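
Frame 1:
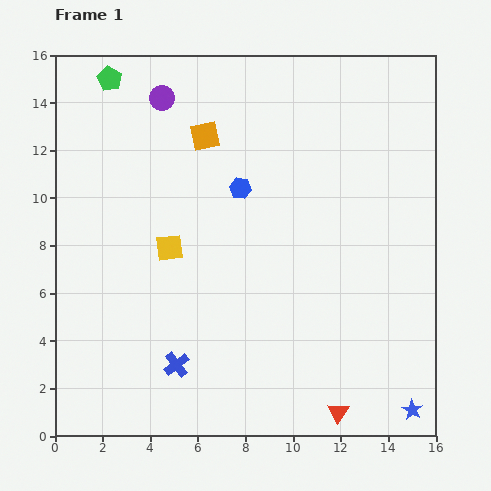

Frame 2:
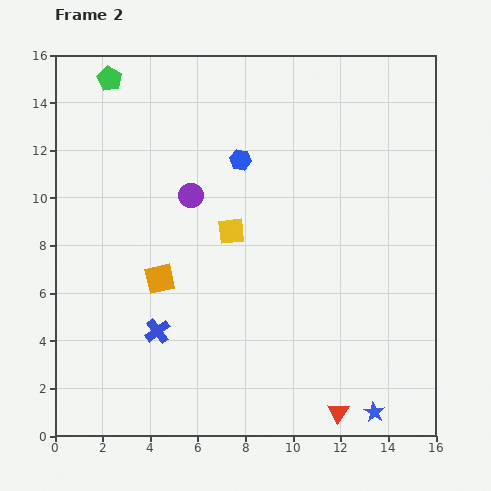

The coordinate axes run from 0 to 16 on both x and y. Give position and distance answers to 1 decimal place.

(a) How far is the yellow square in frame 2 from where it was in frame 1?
2.7

The yellow square moved from (4.8, 7.9) to (7.4, 8.6), a distance of √(2.6² + 0.7²) ≈ 2.7.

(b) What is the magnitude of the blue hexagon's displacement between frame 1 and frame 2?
1.2

The blue hexagon moved from (7.8, 10.4) to (7.8, 11.6), a distance of √(0.0² + 1.2²) ≈ 1.2.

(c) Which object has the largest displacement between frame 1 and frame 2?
the orange square

(moved 6.3; next 4.3)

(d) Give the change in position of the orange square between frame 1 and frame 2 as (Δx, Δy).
(-1.9, -6.0)

The orange square was at (6.3, 12.6) in frame 1 and (4.4, 6.6) in frame 2.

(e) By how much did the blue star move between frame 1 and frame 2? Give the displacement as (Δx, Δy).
(-1.6, -0.1)

The blue star was at (15.0, 1.1) in frame 1 and (13.4, 1.0) in frame 2.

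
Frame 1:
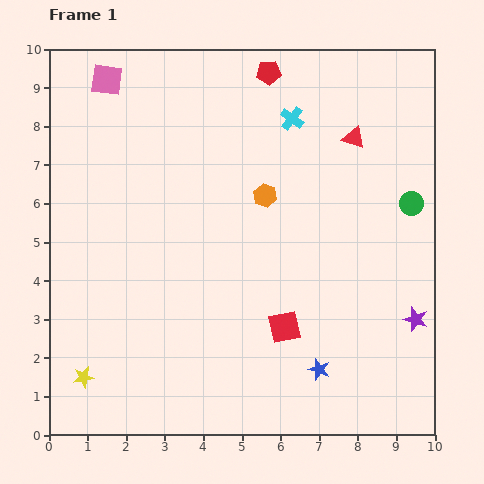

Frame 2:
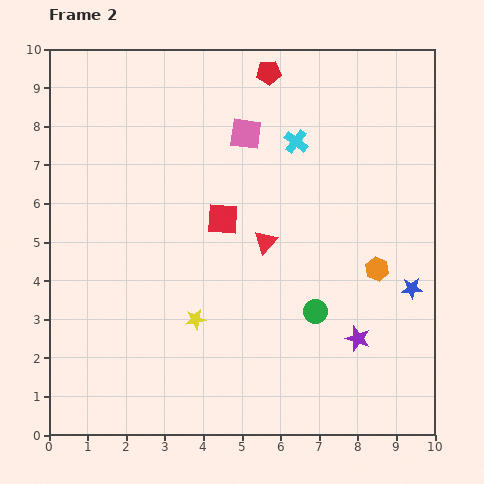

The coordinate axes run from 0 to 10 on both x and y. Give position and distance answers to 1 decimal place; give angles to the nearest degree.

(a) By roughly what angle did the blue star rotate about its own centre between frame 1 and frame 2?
21° counter-clockwise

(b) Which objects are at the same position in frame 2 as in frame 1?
the red pentagon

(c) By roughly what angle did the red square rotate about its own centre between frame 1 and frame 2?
16° clockwise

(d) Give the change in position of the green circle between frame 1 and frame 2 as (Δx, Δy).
(-2.5, -2.8)

The green circle was at (9.4, 6.0) in frame 1 and (6.9, 3.2) in frame 2.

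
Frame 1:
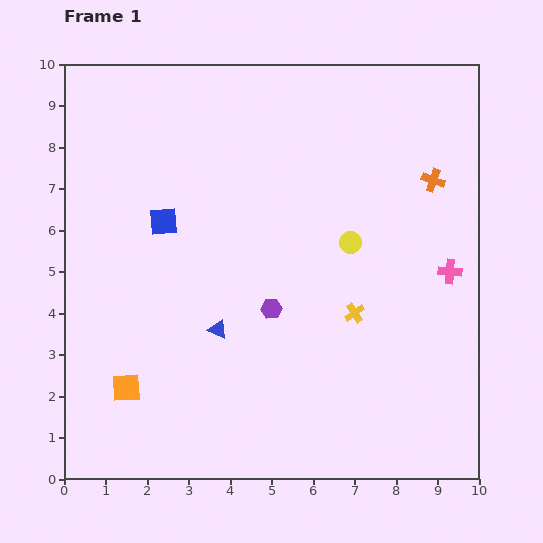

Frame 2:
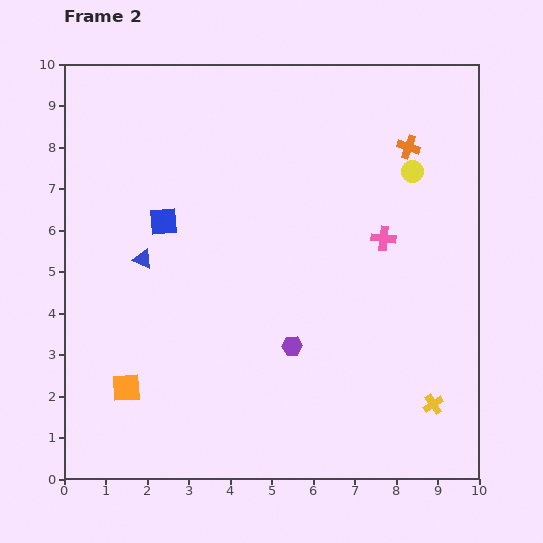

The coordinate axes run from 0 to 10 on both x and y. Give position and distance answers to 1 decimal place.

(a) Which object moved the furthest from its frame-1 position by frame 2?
the yellow cross

(moved 2.9; next 2.5)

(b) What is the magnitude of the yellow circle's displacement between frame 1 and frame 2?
2.3

The yellow circle moved from (6.9, 5.7) to (8.4, 7.4), a distance of √(1.5² + 1.7²) ≈ 2.3.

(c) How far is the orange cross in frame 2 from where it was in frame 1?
1.0

The orange cross moved from (8.9, 7.2) to (8.3, 8.0), a distance of √(0.6² + 0.8²) ≈ 1.0.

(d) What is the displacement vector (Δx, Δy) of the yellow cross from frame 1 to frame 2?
(1.9, -2.2)

The yellow cross was at (7.0, 4.0) in frame 1 and (8.9, 1.8) in frame 2.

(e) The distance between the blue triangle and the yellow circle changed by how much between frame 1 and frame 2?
+3.0

Distance in frame 1: 3.8. Distance in frame 2: 6.8.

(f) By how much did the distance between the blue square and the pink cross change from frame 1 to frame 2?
-1.7

Distance in frame 1: 7.0. Distance in frame 2: 5.3.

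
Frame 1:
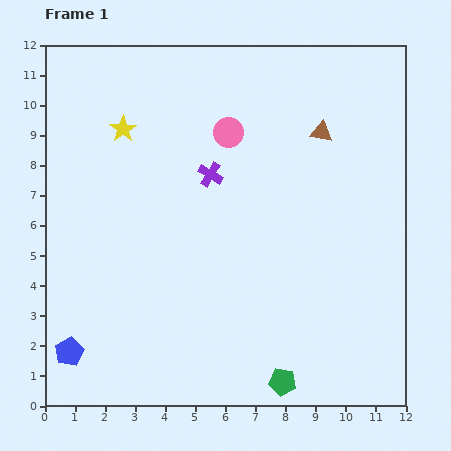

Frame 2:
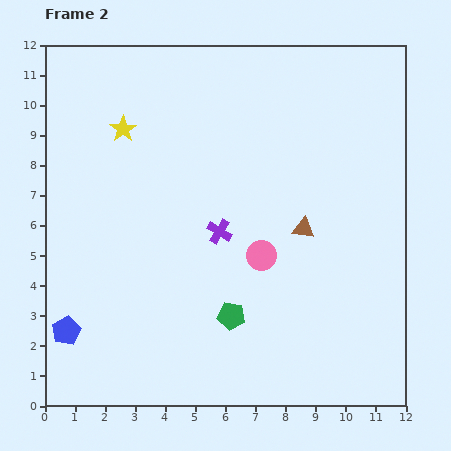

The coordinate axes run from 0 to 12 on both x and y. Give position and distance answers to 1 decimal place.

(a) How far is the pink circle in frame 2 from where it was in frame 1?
4.2

The pink circle moved from (6.1, 9.1) to (7.2, 5.0), a distance of √(1.1² + 4.1²) ≈ 4.2.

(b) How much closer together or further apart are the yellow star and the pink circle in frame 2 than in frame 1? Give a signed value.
+2.7

Distance in frame 1: 3.5. Distance in frame 2: 6.2.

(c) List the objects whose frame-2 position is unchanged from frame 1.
the yellow star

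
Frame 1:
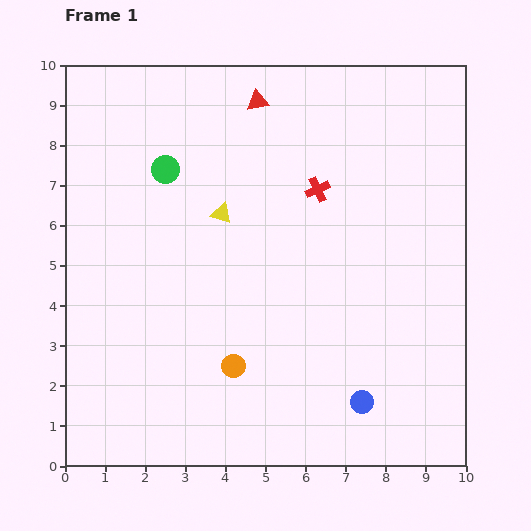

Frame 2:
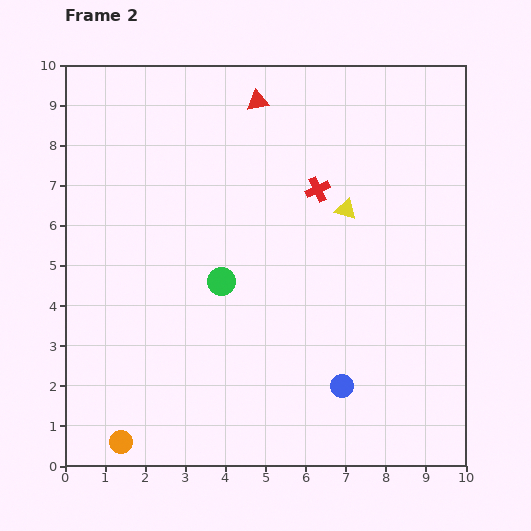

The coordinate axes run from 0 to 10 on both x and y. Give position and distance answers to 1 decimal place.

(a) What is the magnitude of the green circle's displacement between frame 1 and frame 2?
3.1

The green circle moved from (2.5, 7.4) to (3.9, 4.6), a distance of √(1.4² + 2.8²) ≈ 3.1.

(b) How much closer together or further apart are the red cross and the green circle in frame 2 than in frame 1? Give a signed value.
-0.5

Distance in frame 1: 3.8. Distance in frame 2: 3.3.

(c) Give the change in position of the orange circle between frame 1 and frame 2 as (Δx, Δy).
(-2.8, -1.9)

The orange circle was at (4.2, 2.5) in frame 1 and (1.4, 0.6) in frame 2.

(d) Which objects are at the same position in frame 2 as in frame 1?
the red cross, the red triangle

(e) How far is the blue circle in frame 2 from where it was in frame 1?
0.6

The blue circle moved from (7.4, 1.6) to (6.9, 2.0), a distance of √(0.5² + 0.4²) ≈ 0.6.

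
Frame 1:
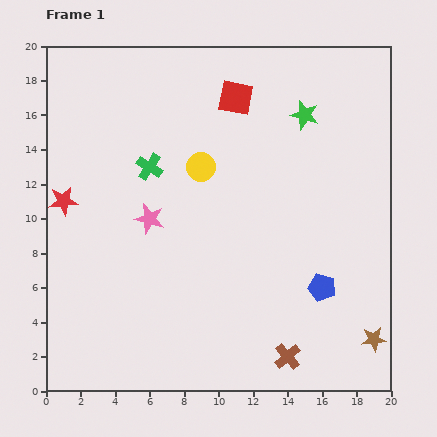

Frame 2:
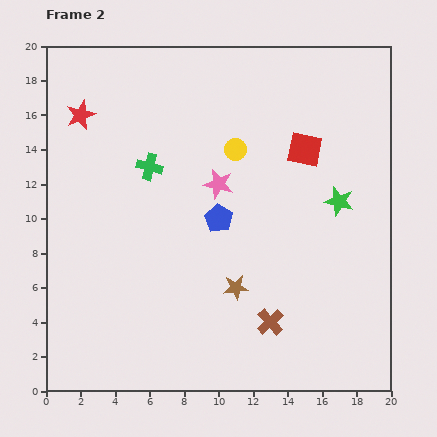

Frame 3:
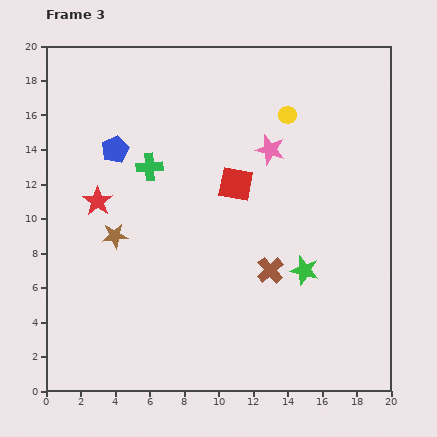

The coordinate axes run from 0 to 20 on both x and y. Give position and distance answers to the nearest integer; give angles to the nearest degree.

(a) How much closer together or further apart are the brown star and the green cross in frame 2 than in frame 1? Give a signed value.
-7

Distance in frame 1: 16. Distance in frame 2: 9.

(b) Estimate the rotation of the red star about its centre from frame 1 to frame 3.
30° counter-clockwise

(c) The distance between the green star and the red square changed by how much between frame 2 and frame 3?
+2

Distance in frame 2: 4. Distance in frame 3: 6.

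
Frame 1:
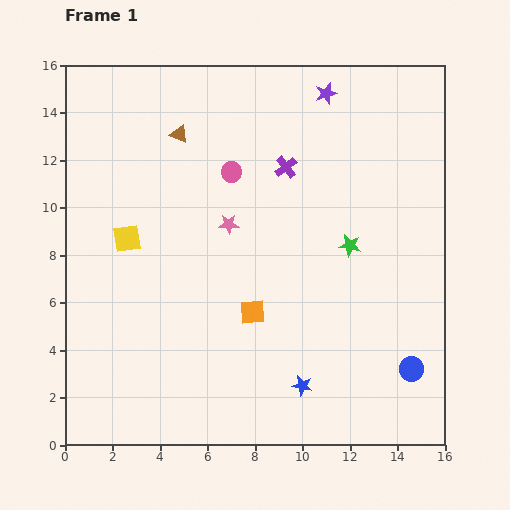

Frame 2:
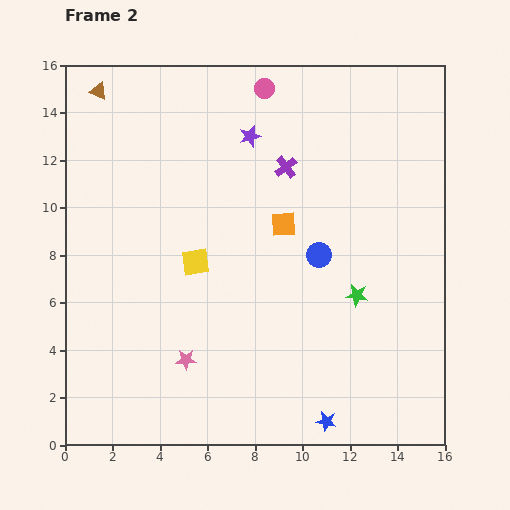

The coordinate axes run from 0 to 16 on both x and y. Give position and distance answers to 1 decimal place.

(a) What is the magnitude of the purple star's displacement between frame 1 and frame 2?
3.7

The purple star moved from (11.0, 14.8) to (7.8, 13.0), a distance of √(3.2² + 1.8²) ≈ 3.7.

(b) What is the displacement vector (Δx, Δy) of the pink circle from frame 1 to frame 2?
(1.4, 3.5)

The pink circle was at (7.0, 11.5) in frame 1 and (8.4, 15.0) in frame 2.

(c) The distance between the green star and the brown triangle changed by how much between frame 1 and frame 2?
+5.3

Distance in frame 1: 8.6. Distance in frame 2: 13.9.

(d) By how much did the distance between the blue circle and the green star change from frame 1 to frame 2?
-3.5

Distance in frame 1: 5.8. Distance in frame 2: 2.3.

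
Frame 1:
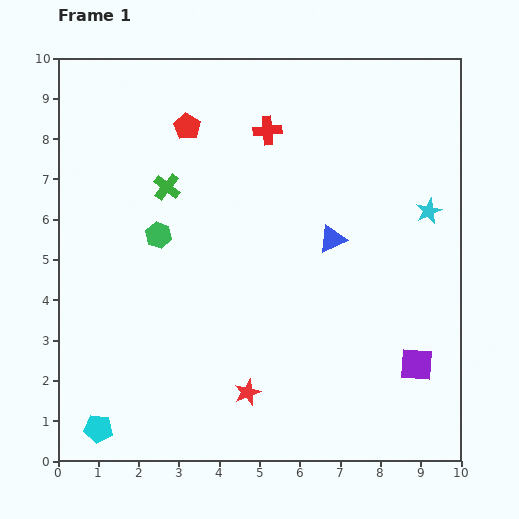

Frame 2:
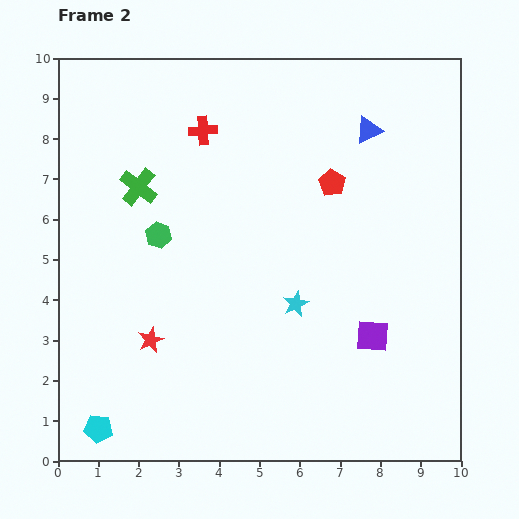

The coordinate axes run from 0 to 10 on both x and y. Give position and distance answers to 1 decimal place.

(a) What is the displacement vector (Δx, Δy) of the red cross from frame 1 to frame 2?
(-1.6, 0.0)

The red cross was at (5.2, 8.2) in frame 1 and (3.6, 8.2) in frame 2.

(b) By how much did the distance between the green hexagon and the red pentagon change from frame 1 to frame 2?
+1.7

Distance in frame 1: 2.8. Distance in frame 2: 4.5.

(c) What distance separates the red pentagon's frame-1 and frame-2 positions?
3.9

The red pentagon moved from (3.2, 8.3) to (6.8, 6.9), a distance of √(3.6² + 1.4²) ≈ 3.9.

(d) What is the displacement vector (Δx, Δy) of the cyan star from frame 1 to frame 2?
(-3.3, -2.3)

The cyan star was at (9.2, 6.2) in frame 1 and (5.9, 3.9) in frame 2.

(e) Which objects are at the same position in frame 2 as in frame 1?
the green hexagon, the cyan pentagon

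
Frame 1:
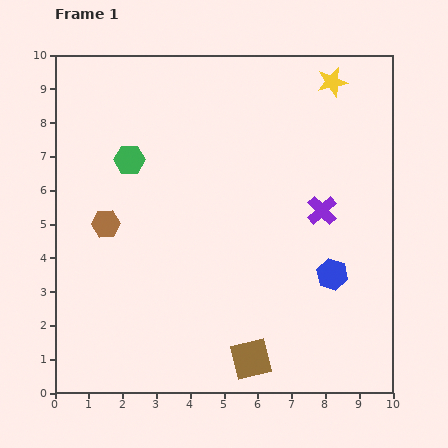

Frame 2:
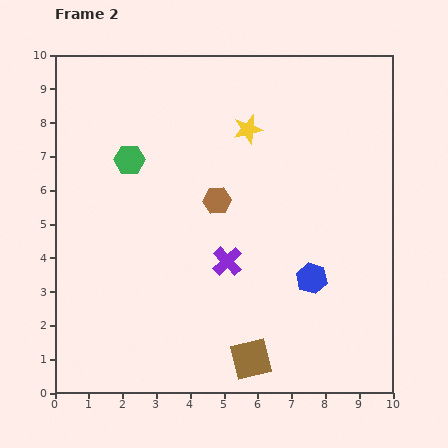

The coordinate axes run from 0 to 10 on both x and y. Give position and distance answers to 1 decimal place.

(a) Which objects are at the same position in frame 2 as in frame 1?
the green hexagon, the brown square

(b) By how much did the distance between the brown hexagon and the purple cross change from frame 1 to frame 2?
-4.6

Distance in frame 1: 6.4. Distance in frame 2: 1.8.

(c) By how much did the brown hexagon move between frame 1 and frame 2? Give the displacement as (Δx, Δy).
(3.3, 0.7)

The brown hexagon was at (1.5, 5.0) in frame 1 and (4.8, 5.7) in frame 2.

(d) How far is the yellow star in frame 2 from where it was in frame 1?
2.9

The yellow star moved from (8.2, 9.2) to (5.7, 7.8), a distance of √(2.5² + 1.4²) ≈ 2.9.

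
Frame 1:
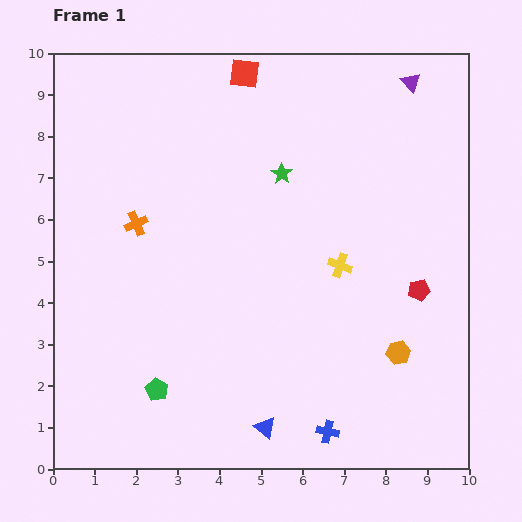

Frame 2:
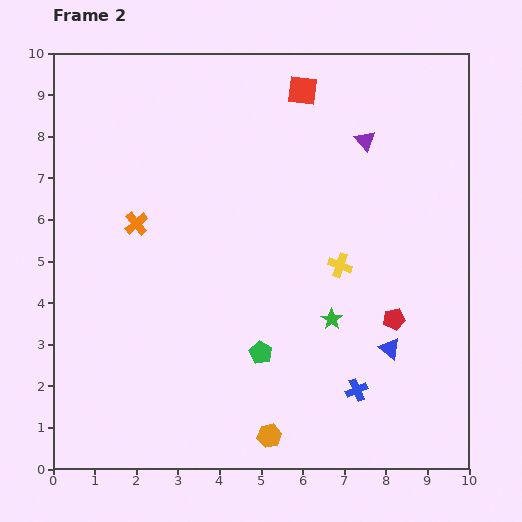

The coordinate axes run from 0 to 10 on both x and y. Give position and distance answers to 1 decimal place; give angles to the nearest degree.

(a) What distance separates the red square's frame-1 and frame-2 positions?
1.5

The red square moved from (4.6, 9.5) to (6.0, 9.1), a distance of √(1.4² + 0.4²) ≈ 1.5.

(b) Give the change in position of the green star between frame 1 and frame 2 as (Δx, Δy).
(1.2, -3.5)

The green star was at (5.5, 7.1) in frame 1 and (6.7, 3.6) in frame 2.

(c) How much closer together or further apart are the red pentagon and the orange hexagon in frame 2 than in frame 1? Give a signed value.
+2.5

Distance in frame 1: 1.6. Distance in frame 2: 4.1.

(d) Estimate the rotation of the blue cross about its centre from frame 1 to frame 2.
35° counter-clockwise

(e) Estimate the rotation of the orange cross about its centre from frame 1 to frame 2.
15° counter-clockwise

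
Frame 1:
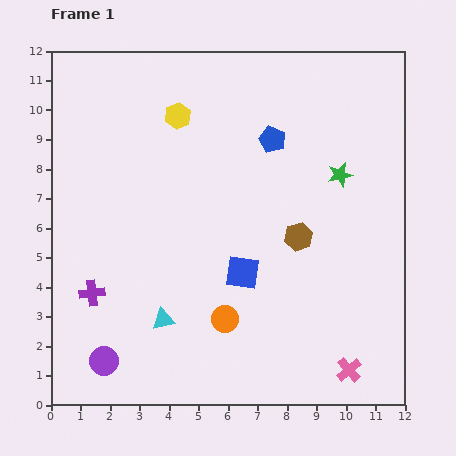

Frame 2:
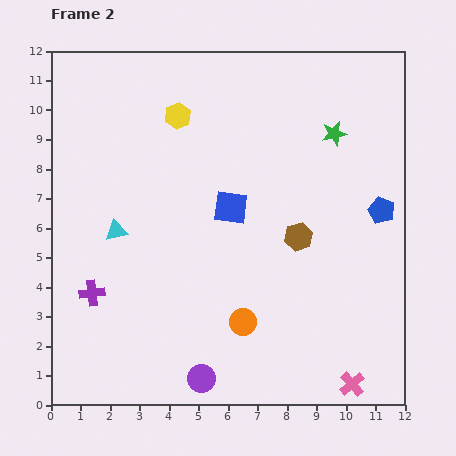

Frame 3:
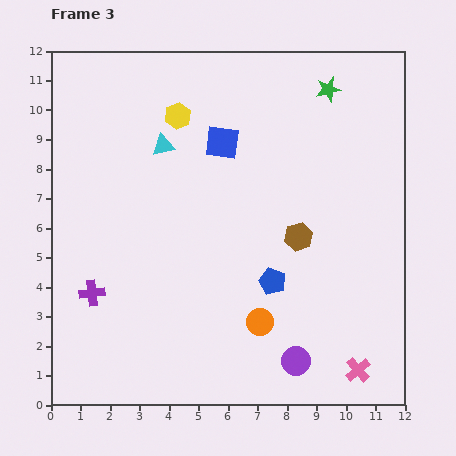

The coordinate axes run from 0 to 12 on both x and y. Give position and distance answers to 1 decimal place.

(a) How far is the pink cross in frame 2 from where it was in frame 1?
0.5

The pink cross moved from (10.1, 1.2) to (10.2, 0.7), a distance of √(0.1² + 0.5²) ≈ 0.5.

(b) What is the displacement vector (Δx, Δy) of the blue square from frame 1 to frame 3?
(-0.7, 4.4)

The blue square was at (6.5, 4.5) in frame 1 and (5.8, 8.9) in frame 3.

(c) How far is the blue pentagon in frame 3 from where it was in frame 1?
4.8

The blue pentagon moved from (7.5, 9.0) to (7.5, 4.2), a distance of √(0.0² + 4.8²) ≈ 4.8.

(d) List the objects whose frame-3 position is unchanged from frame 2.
the purple cross, the yellow hexagon, the brown hexagon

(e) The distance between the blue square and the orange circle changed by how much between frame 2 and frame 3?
+2.3

Distance in frame 2: 3.9. Distance in frame 3: 6.2.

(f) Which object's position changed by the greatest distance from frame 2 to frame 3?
the blue pentagon

(moved 4.4; next 3.3)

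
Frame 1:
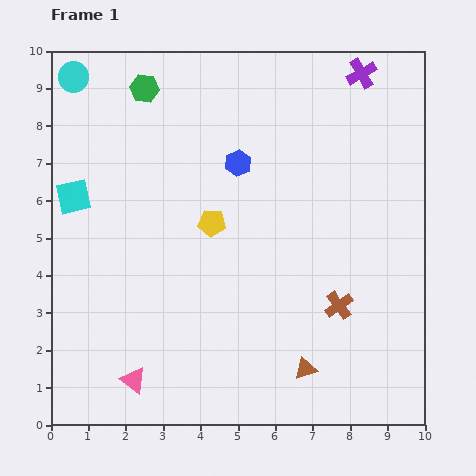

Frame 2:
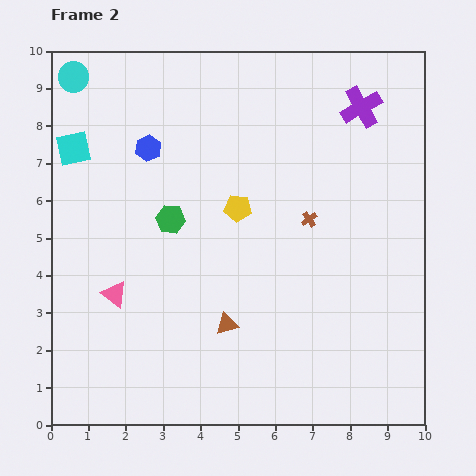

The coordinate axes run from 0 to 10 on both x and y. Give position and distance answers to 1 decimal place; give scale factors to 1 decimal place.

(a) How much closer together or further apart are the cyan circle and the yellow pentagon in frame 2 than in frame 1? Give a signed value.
+0.2

Distance in frame 1: 5.4. Distance in frame 2: 5.6.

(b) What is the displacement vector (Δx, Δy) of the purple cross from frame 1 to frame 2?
(0.0, -0.9)

The purple cross was at (8.3, 9.4) in frame 1 and (8.3, 8.5) in frame 2.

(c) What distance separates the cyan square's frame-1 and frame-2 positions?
1.3

The cyan square moved from (0.6, 6.1) to (0.6, 7.4), a distance of √(0.0² + 1.3²) ≈ 1.3.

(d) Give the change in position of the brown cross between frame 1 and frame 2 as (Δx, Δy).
(-0.8, 2.3)

The brown cross was at (7.7, 3.2) in frame 1 and (6.9, 5.5) in frame 2.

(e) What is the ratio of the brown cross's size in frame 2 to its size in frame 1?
0.6×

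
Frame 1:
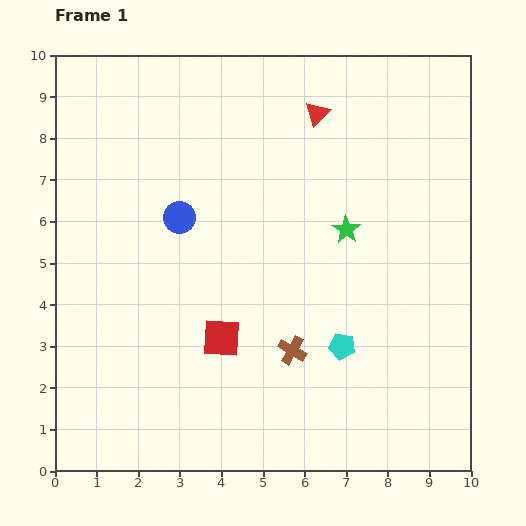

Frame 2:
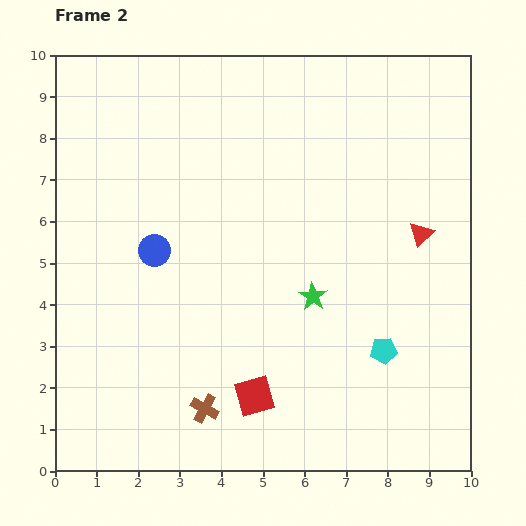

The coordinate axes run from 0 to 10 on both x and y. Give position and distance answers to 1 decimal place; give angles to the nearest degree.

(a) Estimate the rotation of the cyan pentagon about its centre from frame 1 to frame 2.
16° counter-clockwise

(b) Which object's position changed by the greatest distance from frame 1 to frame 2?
the red triangle

(moved 3.8; next 2.5)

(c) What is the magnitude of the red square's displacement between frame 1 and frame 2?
1.6

The red square moved from (4.0, 3.2) to (4.8, 1.8), a distance of √(0.8² + 1.4²) ≈ 1.6.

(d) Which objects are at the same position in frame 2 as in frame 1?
none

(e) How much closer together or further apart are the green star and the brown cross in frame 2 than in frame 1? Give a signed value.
+0.5

Distance in frame 1: 3.2. Distance in frame 2: 3.7.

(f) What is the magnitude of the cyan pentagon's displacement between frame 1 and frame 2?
1.0

The cyan pentagon moved from (6.9, 3.0) to (7.9, 2.9), a distance of √(1.0² + 0.1²) ≈ 1.0.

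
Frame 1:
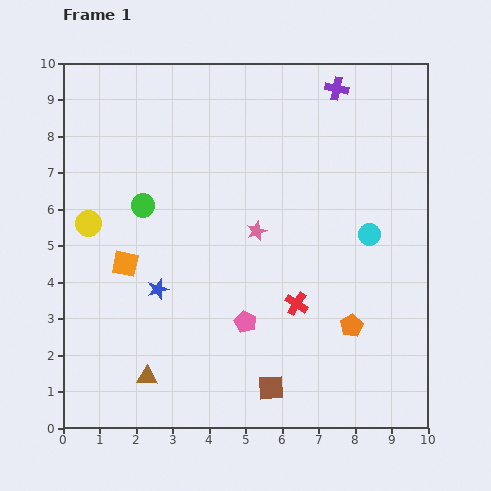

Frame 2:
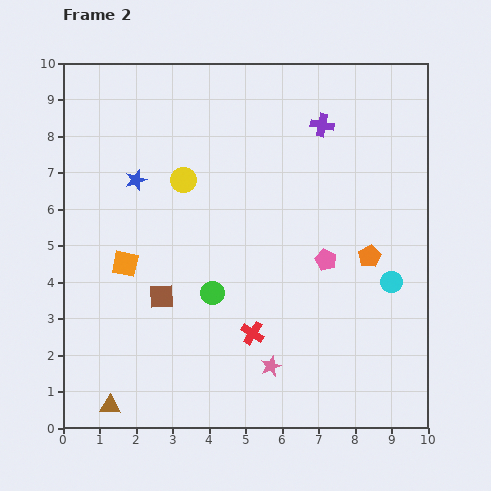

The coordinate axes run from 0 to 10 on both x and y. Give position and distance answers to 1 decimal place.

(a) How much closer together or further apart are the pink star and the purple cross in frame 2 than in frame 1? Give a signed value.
+2.2

Distance in frame 1: 4.5. Distance in frame 2: 6.7.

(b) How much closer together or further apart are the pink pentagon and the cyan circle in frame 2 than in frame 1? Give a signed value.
-2.3

Distance in frame 1: 4.2. Distance in frame 2: 1.9.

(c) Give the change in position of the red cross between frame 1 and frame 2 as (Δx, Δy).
(-1.2, -0.8)

The red cross was at (6.4, 3.4) in frame 1 and (5.2, 2.6) in frame 2.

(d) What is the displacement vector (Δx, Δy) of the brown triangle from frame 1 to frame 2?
(-1.0, -0.8)

The brown triangle was at (2.3, 1.4) in frame 1 and (1.3, 0.6) in frame 2.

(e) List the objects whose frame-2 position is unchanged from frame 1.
the orange square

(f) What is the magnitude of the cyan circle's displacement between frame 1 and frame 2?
1.4

The cyan circle moved from (8.4, 5.3) to (9.0, 4.0), a distance of √(0.6² + 1.3²) ≈ 1.4.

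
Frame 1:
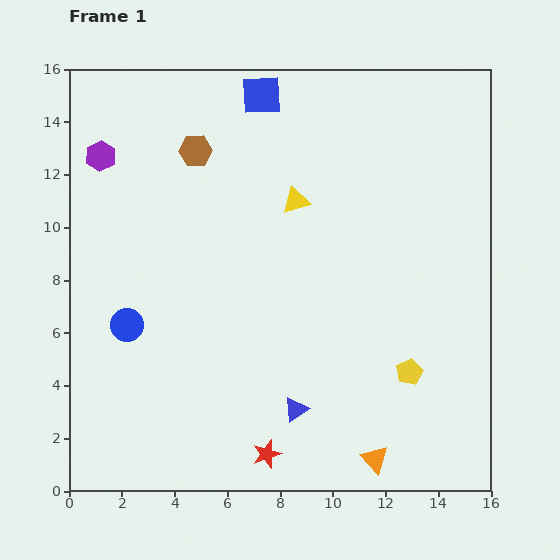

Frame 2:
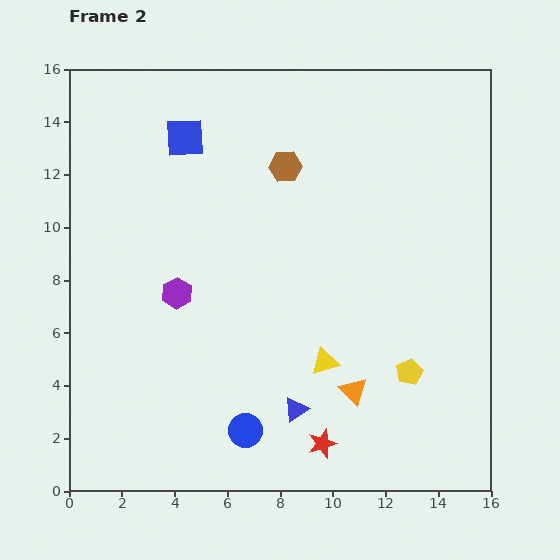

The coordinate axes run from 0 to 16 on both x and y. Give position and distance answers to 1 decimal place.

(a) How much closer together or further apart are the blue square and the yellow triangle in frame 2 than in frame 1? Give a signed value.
+5.8

Distance in frame 1: 4.2. Distance in frame 2: 10.0.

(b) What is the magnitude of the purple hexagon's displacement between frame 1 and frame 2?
6.0

The purple hexagon moved from (1.2, 12.7) to (4.1, 7.5), a distance of √(2.9² + 5.2²) ≈ 6.0.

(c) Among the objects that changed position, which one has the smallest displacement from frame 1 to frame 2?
the red star

(moved 2.1)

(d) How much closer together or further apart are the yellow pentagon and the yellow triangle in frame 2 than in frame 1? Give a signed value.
-4.6

Distance in frame 1: 7.8. Distance in frame 2: 3.2.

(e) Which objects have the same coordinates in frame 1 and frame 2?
the yellow pentagon, the blue triangle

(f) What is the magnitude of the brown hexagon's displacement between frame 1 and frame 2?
3.5

The brown hexagon moved from (4.8, 12.9) to (8.2, 12.3), a distance of √(3.4² + 0.6²) ≈ 3.5.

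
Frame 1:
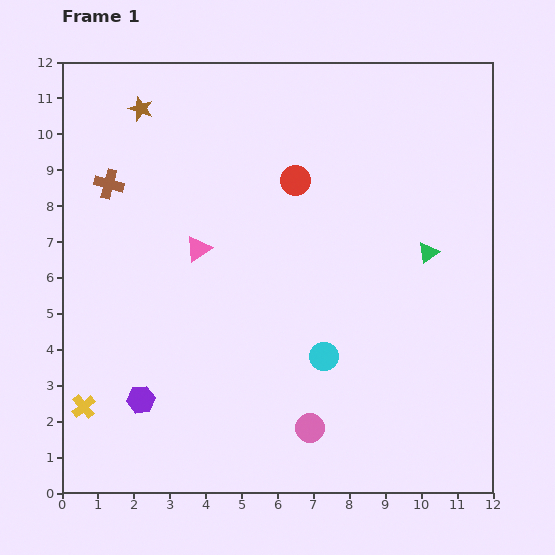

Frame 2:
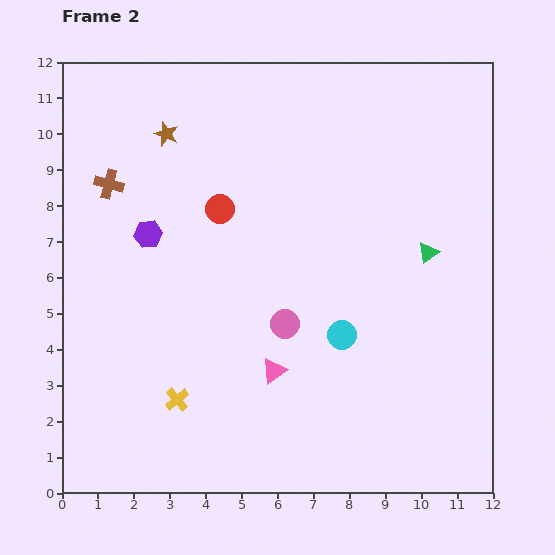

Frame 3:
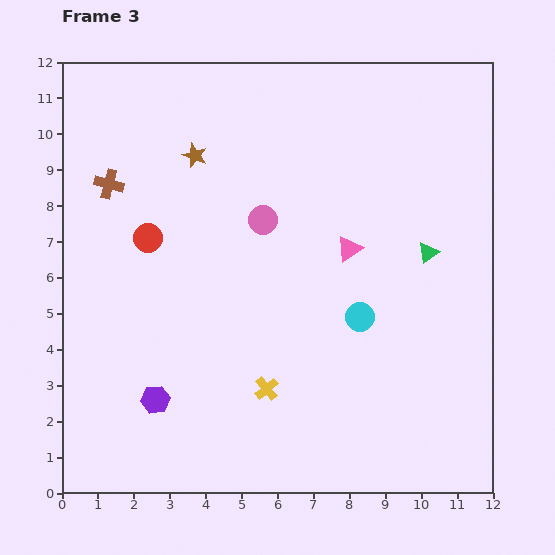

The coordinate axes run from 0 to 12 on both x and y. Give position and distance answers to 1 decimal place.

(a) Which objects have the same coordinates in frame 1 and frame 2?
the green triangle, the brown cross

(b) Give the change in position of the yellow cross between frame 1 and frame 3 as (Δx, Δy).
(5.1, 0.5)

The yellow cross was at (0.6, 2.4) in frame 1 and (5.7, 2.9) in frame 3.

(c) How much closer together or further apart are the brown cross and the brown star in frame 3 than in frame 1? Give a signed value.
+0.2

Distance in frame 1: 2.3. Distance in frame 3: 2.5.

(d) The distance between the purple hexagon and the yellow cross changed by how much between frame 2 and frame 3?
-1.6

Distance in frame 2: 4.7. Distance in frame 3: 3.1.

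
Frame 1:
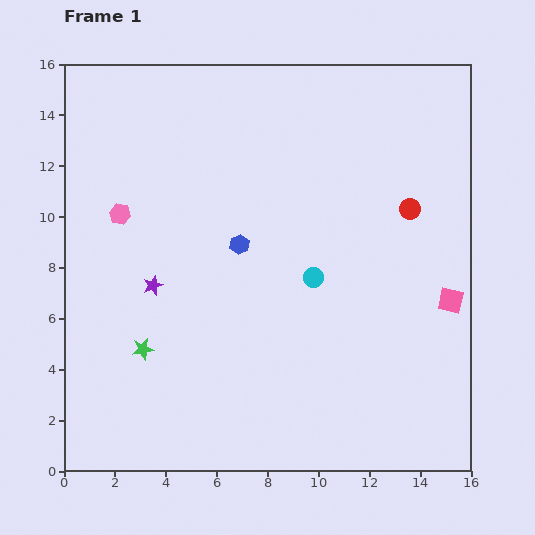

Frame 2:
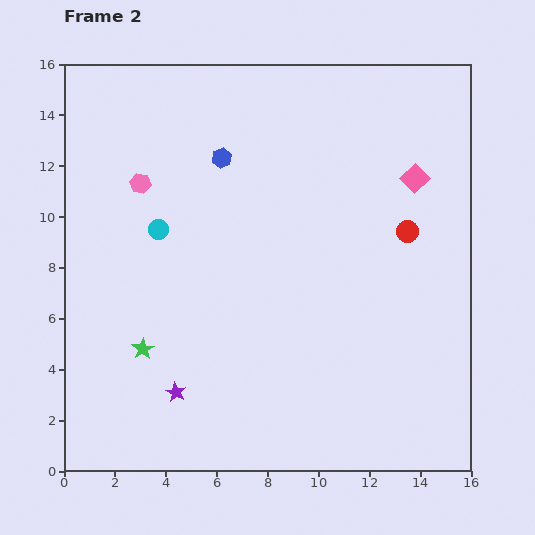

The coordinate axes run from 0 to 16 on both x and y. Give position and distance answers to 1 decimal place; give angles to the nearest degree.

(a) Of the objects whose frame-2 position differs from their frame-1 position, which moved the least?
the red circle

(moved 0.9)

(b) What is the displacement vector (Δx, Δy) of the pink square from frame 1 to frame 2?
(-1.4, 4.8)

The pink square was at (15.2, 6.7) in frame 1 and (13.8, 11.5) in frame 2.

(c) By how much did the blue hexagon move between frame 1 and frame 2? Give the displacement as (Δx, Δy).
(-0.7, 3.4)

The blue hexagon was at (6.9, 8.9) in frame 1 and (6.2, 12.3) in frame 2.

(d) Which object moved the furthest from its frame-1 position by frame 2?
the cyan circle

(moved 6.4; next 5.0)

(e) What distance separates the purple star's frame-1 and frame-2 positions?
4.3

The purple star moved from (3.5, 7.3) to (4.4, 3.1), a distance of √(0.9² + 4.2²) ≈ 4.3.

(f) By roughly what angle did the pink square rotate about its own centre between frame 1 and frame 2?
33° clockwise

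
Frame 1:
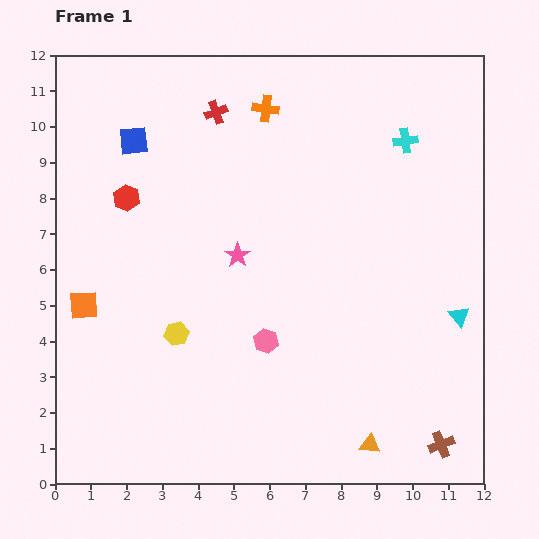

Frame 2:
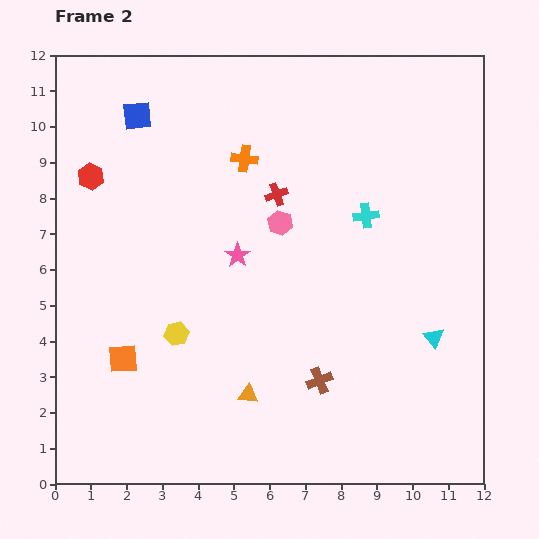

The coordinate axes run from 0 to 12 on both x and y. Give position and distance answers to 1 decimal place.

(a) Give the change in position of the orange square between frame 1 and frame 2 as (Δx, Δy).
(1.1, -1.5)

The orange square was at (0.8, 5.0) in frame 1 and (1.9, 3.5) in frame 2.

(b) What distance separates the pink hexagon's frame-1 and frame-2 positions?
3.3

The pink hexagon moved from (5.9, 4.0) to (6.3, 7.3), a distance of √(0.4² + 3.3²) ≈ 3.3.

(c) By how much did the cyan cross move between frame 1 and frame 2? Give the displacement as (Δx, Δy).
(-1.1, -2.1)

The cyan cross was at (9.8, 9.6) in frame 1 and (8.7, 7.5) in frame 2.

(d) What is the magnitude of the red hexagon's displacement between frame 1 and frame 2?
1.2

The red hexagon moved from (2.0, 8.0) to (1.0, 8.6), a distance of √(1.0² + 0.6²) ≈ 1.2.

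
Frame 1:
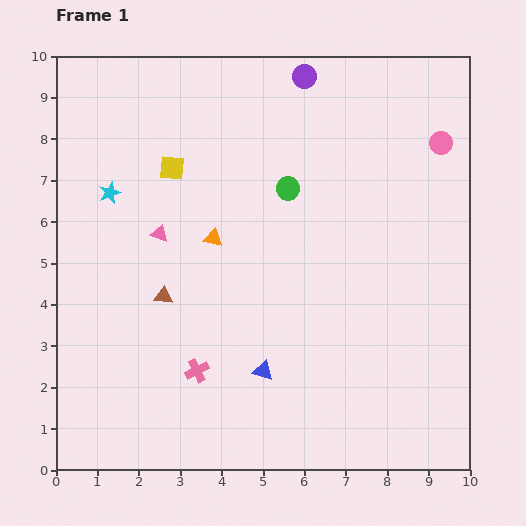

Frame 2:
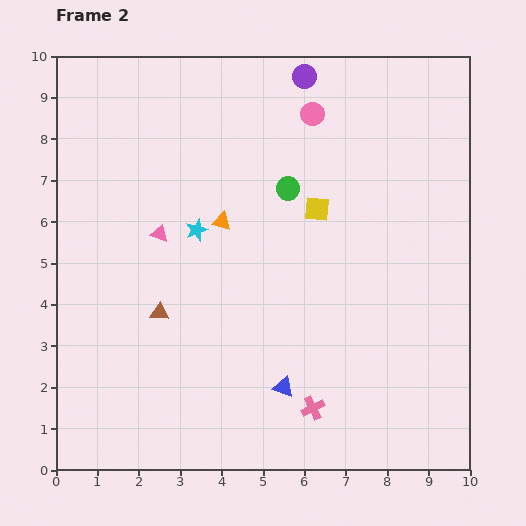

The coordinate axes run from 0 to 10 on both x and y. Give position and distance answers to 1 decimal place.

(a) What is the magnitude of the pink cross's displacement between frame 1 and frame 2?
2.9

The pink cross moved from (3.4, 2.4) to (6.2, 1.5), a distance of √(2.8² + 0.9²) ≈ 2.9.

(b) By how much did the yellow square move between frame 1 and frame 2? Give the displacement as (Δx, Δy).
(3.5, -1.0)

The yellow square was at (2.8, 7.3) in frame 1 and (6.3, 6.3) in frame 2.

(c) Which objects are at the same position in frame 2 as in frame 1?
the green circle, the purple circle, the pink triangle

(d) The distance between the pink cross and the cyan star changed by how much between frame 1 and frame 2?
+0.3

Distance in frame 1: 4.8. Distance in frame 2: 5.1.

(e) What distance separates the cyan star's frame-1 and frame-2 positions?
2.3

The cyan star moved from (1.3, 6.7) to (3.4, 5.8), a distance of √(2.1² + 0.9²) ≈ 2.3.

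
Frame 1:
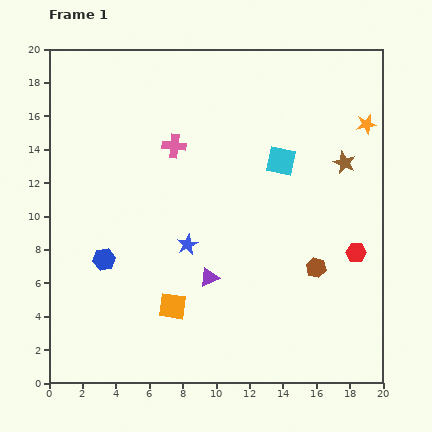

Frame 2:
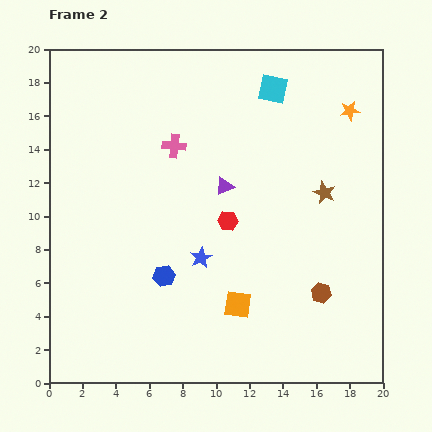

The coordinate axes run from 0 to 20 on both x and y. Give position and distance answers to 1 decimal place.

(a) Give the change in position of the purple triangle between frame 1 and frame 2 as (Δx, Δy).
(0.9, 5.5)

The purple triangle was at (9.6, 6.3) in frame 1 and (10.5, 11.8) in frame 2.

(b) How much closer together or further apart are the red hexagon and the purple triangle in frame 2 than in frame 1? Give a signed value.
-6.8

Distance in frame 1: 8.9. Distance in frame 2: 2.1.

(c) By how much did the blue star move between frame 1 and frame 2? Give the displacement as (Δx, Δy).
(0.8, -0.8)

The blue star was at (8.3, 8.3) in frame 1 and (9.1, 7.5) in frame 2.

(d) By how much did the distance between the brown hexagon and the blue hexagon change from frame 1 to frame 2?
-3.2

Distance in frame 1: 12.7. Distance in frame 2: 9.5.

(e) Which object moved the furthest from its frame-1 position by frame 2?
the red hexagon

(moved 7.9; next 5.6)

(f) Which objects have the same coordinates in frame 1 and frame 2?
the pink cross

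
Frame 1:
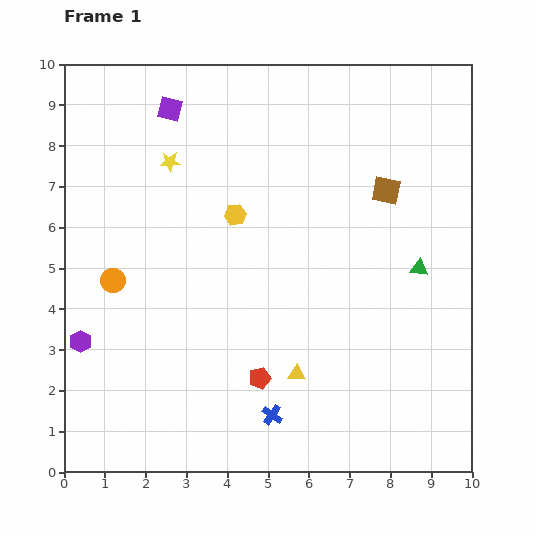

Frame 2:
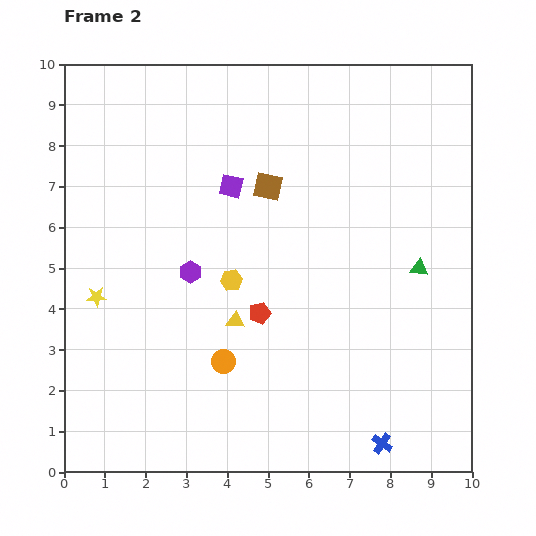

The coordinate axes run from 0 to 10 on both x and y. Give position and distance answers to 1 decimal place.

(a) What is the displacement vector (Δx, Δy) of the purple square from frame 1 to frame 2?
(1.5, -1.9)

The purple square was at (2.6, 8.9) in frame 1 and (4.1, 7.0) in frame 2.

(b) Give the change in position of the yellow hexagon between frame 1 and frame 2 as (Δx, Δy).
(-0.1, -1.6)

The yellow hexagon was at (4.2, 6.3) in frame 1 and (4.1, 4.7) in frame 2.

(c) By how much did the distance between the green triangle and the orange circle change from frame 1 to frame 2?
-2.2

Distance in frame 1: 7.5. Distance in frame 2: 5.3.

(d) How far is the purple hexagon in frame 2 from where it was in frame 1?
3.2

The purple hexagon moved from (0.4, 3.2) to (3.1, 4.9), a distance of √(2.7² + 1.7²) ≈ 3.2.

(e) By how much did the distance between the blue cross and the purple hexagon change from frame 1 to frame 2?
+1.3

Distance in frame 1: 5.0. Distance in frame 2: 6.3.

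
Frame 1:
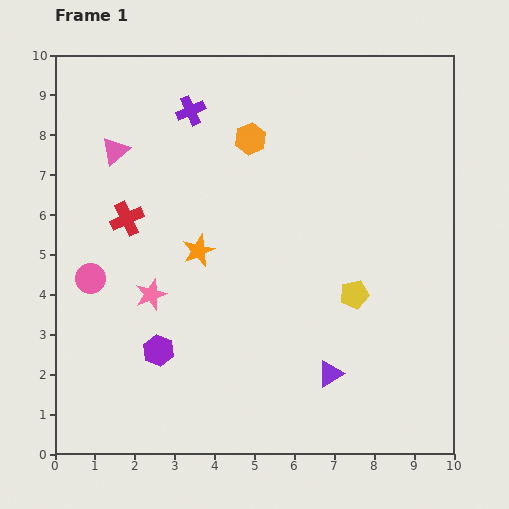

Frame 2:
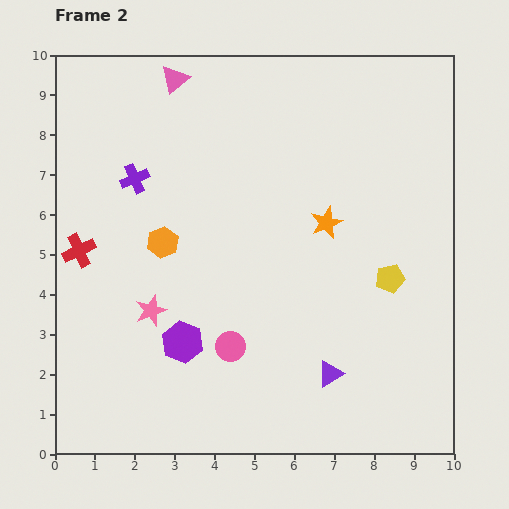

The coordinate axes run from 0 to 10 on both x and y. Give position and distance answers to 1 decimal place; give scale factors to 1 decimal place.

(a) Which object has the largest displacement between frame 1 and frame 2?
the pink circle

(moved 3.9; next 3.4)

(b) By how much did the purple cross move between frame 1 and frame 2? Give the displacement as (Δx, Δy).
(-1.4, -1.7)

The purple cross was at (3.4, 8.6) in frame 1 and (2.0, 6.9) in frame 2.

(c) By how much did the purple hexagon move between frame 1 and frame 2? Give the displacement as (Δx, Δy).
(0.6, 0.2)

The purple hexagon was at (2.6, 2.6) in frame 1 and (3.2, 2.8) in frame 2.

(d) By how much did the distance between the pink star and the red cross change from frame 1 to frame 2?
+0.3

Distance in frame 1: 2.0. Distance in frame 2: 2.3.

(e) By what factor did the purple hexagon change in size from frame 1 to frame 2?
1.3×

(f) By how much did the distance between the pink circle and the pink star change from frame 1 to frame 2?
+0.6

Distance in frame 1: 1.6. Distance in frame 2: 2.2.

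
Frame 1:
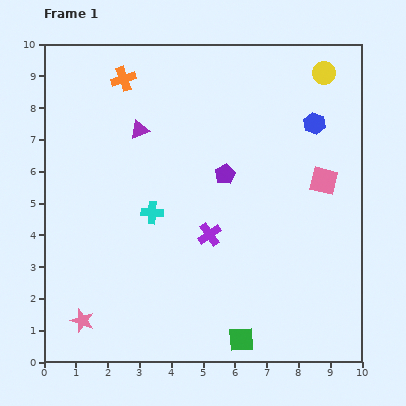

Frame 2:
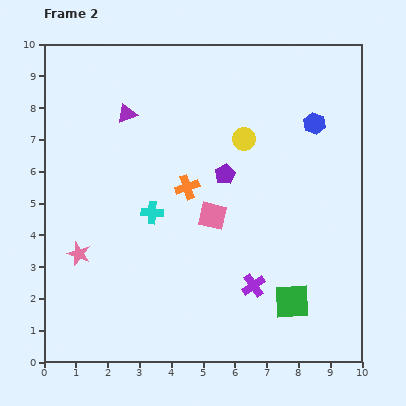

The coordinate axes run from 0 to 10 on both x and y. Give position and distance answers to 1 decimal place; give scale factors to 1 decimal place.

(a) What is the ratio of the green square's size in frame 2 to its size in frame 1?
1.4×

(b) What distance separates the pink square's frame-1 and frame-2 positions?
3.7

The pink square moved from (8.8, 5.7) to (5.3, 4.6), a distance of √(3.5² + 1.1²) ≈ 3.7.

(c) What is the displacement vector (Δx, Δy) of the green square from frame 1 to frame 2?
(1.6, 1.2)

The green square was at (6.2, 0.7) in frame 1 and (7.8, 1.9) in frame 2.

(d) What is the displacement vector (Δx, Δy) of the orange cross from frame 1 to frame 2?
(2.0, -3.4)

The orange cross was at (2.5, 8.9) in frame 1 and (4.5, 5.5) in frame 2.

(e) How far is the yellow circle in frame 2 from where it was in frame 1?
3.3

The yellow circle moved from (8.8, 9.1) to (6.3, 7.0), a distance of √(2.5² + 2.1²) ≈ 3.3.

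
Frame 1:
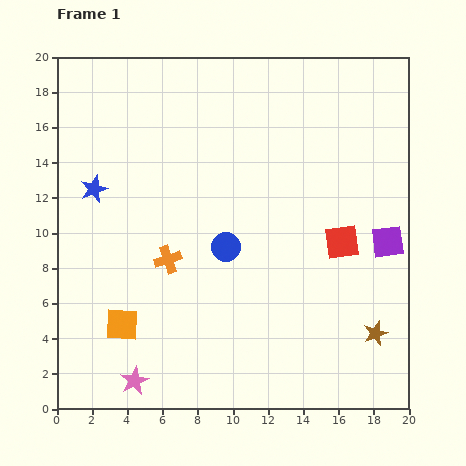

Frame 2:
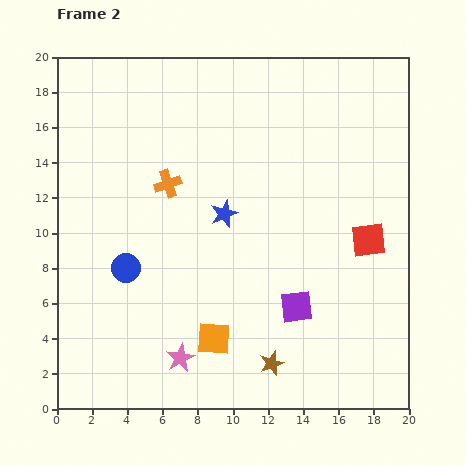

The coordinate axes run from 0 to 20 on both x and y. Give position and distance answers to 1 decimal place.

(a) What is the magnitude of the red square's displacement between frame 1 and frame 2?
1.5

The red square moved from (16.2, 9.5) to (17.7, 9.6), a distance of √(1.5² + 0.1²) ≈ 1.5.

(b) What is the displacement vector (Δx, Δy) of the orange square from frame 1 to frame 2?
(5.2, -0.8)

The orange square was at (3.7, 4.8) in frame 1 and (8.9, 4.0) in frame 2.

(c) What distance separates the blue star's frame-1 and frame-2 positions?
7.5

The blue star moved from (2.1, 12.5) to (9.5, 11.1), a distance of √(7.4² + 1.4²) ≈ 7.5.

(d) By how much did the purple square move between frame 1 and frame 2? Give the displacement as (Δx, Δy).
(-5.2, -3.7)

The purple square was at (18.8, 9.5) in frame 1 and (13.6, 5.8) in frame 2.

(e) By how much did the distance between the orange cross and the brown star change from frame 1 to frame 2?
-0.7

Distance in frame 1: 12.5. Distance in frame 2: 11.8.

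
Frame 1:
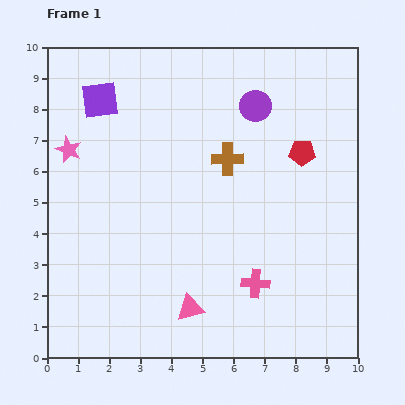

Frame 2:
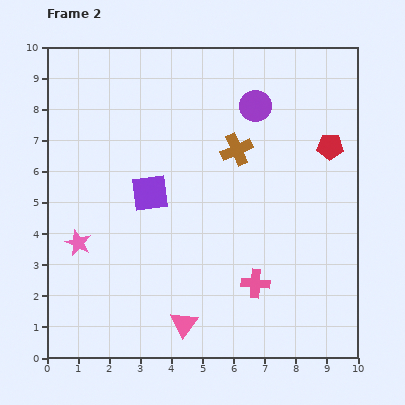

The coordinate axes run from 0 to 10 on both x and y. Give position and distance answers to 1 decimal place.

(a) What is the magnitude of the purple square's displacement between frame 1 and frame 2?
3.4

The purple square moved from (1.7, 8.3) to (3.3, 5.3), a distance of √(1.6² + 3.0²) ≈ 3.4.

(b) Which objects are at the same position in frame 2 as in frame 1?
the pink cross, the purple circle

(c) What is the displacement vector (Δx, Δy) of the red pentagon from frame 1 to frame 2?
(0.9, 0.2)

The red pentagon was at (8.2, 6.6) in frame 1 and (9.1, 6.8) in frame 2.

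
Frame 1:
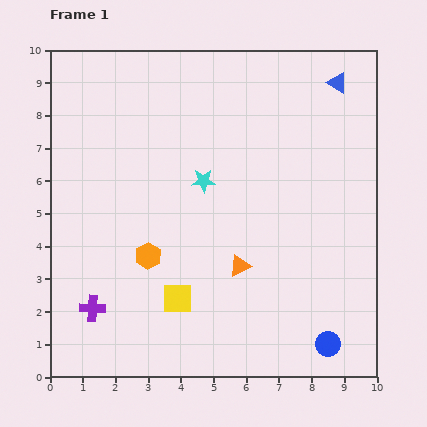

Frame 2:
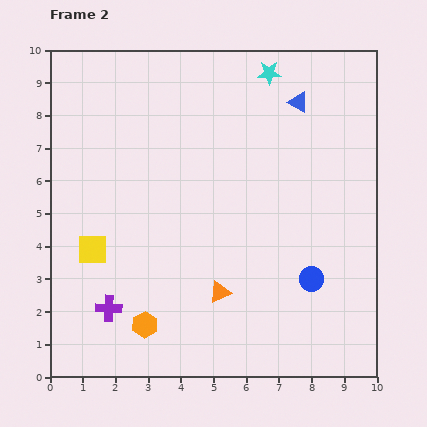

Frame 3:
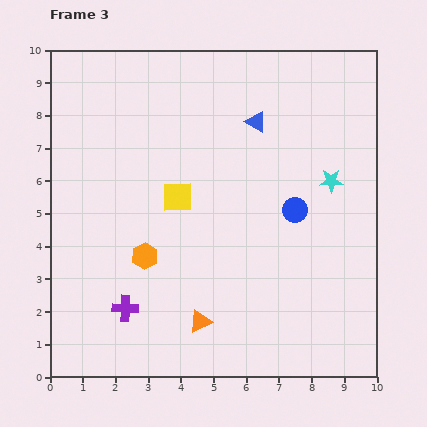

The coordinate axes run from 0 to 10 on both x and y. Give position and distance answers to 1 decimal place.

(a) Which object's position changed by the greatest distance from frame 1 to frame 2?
the cyan star

(moved 3.9; next 3.0)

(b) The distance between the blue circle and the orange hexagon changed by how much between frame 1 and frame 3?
-1.3

Distance in frame 1: 6.1. Distance in frame 3: 4.8.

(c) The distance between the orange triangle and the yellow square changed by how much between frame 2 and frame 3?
-0.2

Distance in frame 2: 4.1. Distance in frame 3: 3.9.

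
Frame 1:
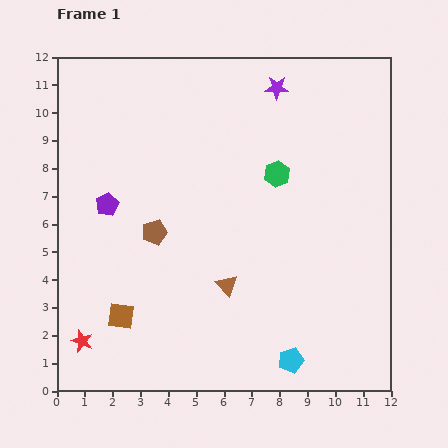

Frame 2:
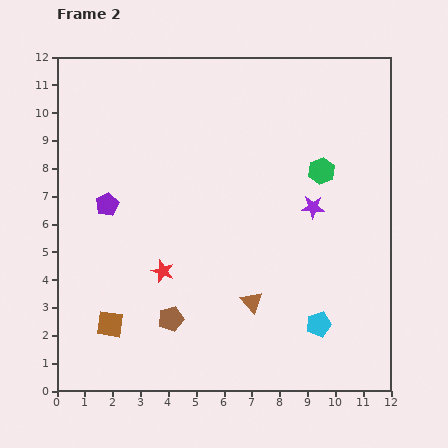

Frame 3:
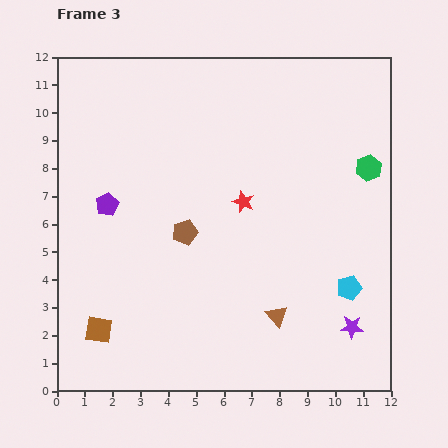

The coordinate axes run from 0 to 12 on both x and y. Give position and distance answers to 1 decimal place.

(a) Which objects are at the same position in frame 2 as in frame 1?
the purple pentagon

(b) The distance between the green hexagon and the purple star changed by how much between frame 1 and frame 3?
+2.6

Distance in frame 1: 3.1. Distance in frame 3: 5.7.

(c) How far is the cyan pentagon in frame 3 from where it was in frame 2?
1.7

The cyan pentagon moved from (9.4, 2.4) to (10.5, 3.7), a distance of √(1.1² + 1.3²) ≈ 1.7.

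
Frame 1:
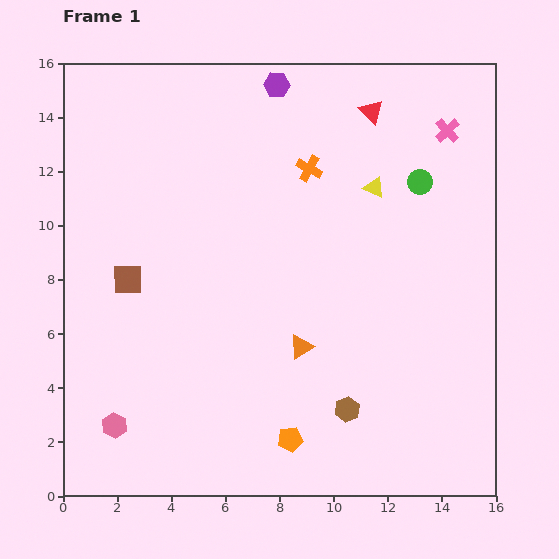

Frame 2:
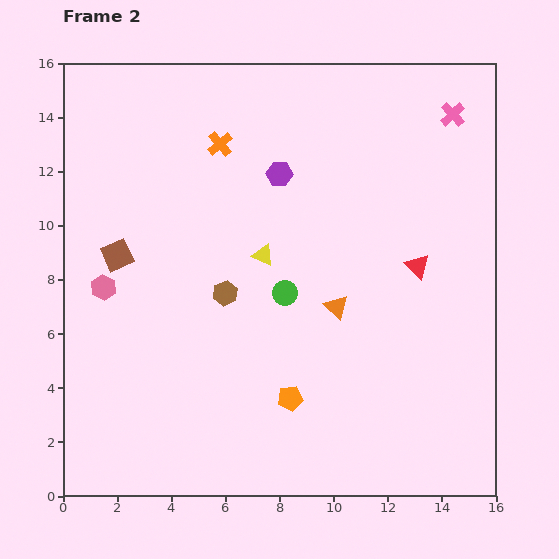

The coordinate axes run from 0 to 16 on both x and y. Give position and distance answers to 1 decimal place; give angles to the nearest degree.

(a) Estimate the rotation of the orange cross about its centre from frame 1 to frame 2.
22° clockwise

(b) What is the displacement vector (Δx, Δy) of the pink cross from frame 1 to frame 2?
(0.2, 0.6)

The pink cross was at (14.2, 13.5) in frame 1 and (14.4, 14.1) in frame 2.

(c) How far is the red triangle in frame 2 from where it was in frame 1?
5.9

The red triangle moved from (11.4, 14.2) to (13.1, 8.5), a distance of √(1.7² + 5.7²) ≈ 5.9.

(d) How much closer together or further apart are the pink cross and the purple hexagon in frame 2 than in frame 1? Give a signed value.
+0.3

Distance in frame 1: 6.5. Distance in frame 2: 6.8.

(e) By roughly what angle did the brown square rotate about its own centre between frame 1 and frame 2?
23° counter-clockwise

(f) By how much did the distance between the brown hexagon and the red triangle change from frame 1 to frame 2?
-3.8

Distance in frame 1: 11.0. Distance in frame 2: 7.2.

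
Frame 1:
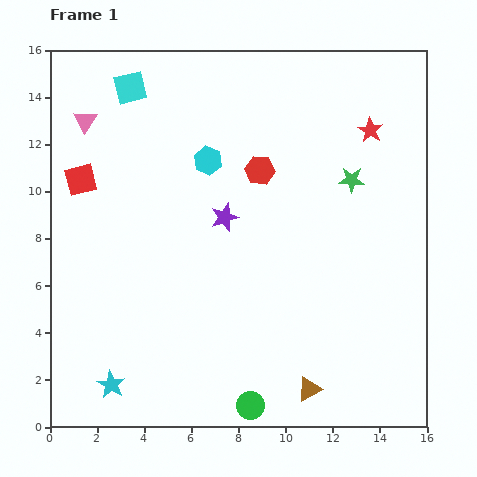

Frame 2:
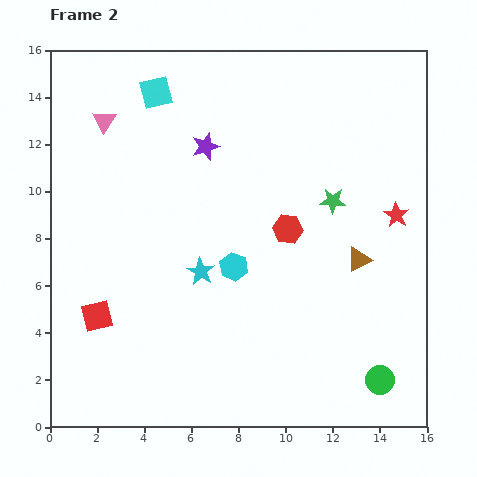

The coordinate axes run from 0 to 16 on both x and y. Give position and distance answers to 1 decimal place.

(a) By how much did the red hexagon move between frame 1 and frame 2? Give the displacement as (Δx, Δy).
(1.2, -2.5)

The red hexagon was at (8.9, 10.9) in frame 1 and (10.1, 8.4) in frame 2.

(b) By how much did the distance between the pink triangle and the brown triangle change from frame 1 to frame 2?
-2.5

Distance in frame 1: 14.8. Distance in frame 2: 12.3.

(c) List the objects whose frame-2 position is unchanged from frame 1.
none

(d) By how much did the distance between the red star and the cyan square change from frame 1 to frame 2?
+1.0

Distance in frame 1: 10.4. Distance in frame 2: 11.4.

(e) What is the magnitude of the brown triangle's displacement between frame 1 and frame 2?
5.9

The brown triangle moved from (11.0, 1.6) to (13.1, 7.1), a distance of √(2.1² + 5.5²) ≈ 5.9.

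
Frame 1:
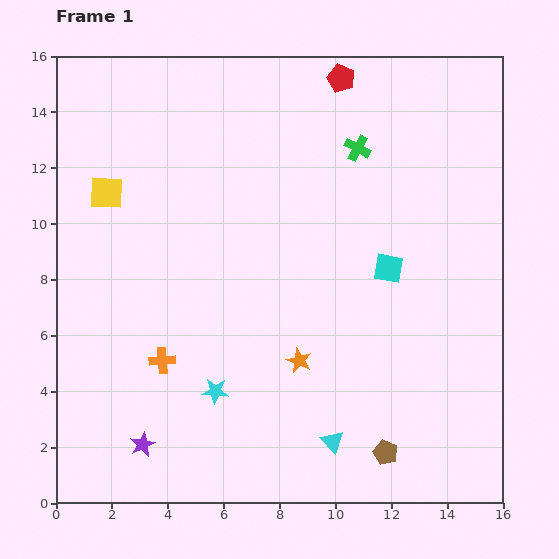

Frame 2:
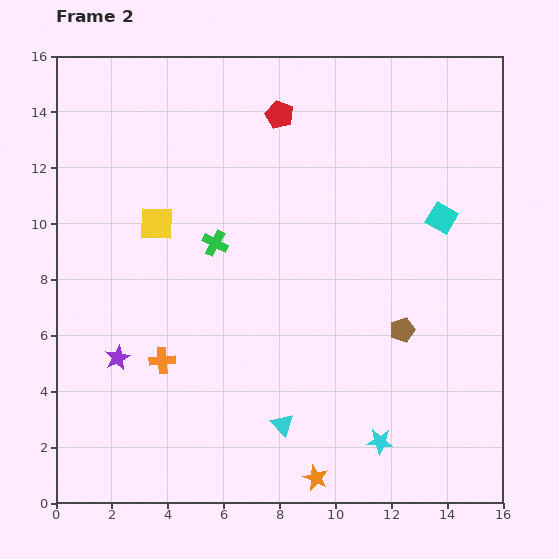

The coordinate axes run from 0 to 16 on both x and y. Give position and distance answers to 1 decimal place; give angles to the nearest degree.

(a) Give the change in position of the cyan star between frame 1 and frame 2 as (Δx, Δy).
(5.9, -1.8)

The cyan star was at (5.7, 4.0) in frame 1 and (11.6, 2.2) in frame 2.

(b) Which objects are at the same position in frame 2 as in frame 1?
the orange cross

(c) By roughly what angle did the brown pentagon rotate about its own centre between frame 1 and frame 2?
30° clockwise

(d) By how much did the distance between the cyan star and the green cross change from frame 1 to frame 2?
-0.9

Distance in frame 1: 10.1. Distance in frame 2: 9.2.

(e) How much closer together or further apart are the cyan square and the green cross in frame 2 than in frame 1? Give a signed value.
+3.7

Distance in frame 1: 4.4. Distance in frame 2: 8.1.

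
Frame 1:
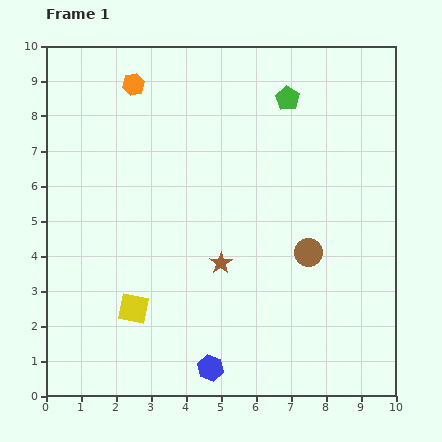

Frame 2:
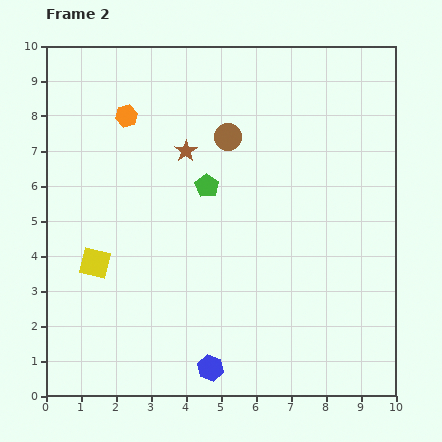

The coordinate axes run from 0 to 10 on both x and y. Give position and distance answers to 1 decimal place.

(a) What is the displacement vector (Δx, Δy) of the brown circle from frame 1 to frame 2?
(-2.3, 3.3)

The brown circle was at (7.5, 4.1) in frame 1 and (5.2, 7.4) in frame 2.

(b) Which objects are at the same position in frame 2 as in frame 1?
the blue hexagon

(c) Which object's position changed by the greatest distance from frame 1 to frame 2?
the brown circle

(moved 4.0; next 3.4)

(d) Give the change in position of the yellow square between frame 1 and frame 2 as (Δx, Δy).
(-1.1, 1.3)

The yellow square was at (2.5, 2.5) in frame 1 and (1.4, 3.8) in frame 2.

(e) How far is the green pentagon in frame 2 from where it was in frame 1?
3.4

The green pentagon moved from (6.9, 8.5) to (4.6, 6.0), a distance of √(2.3² + 2.5²) ≈ 3.4.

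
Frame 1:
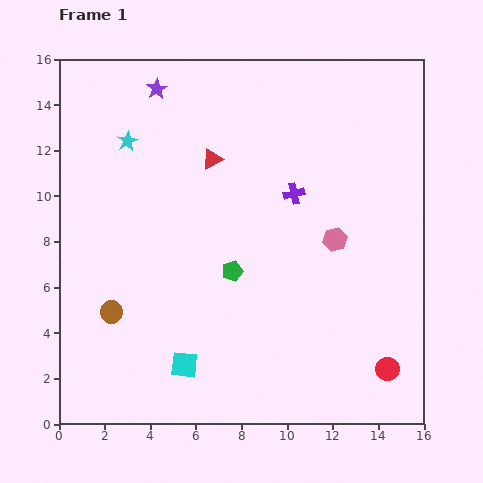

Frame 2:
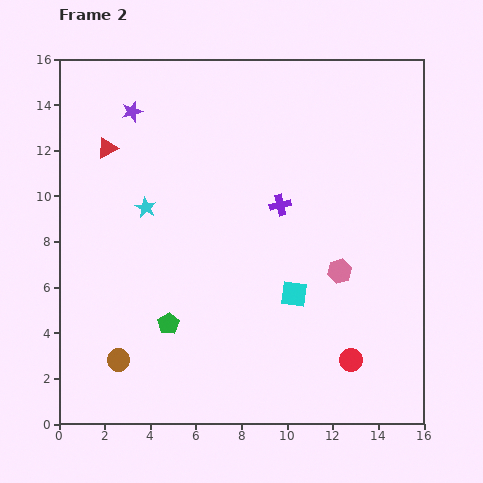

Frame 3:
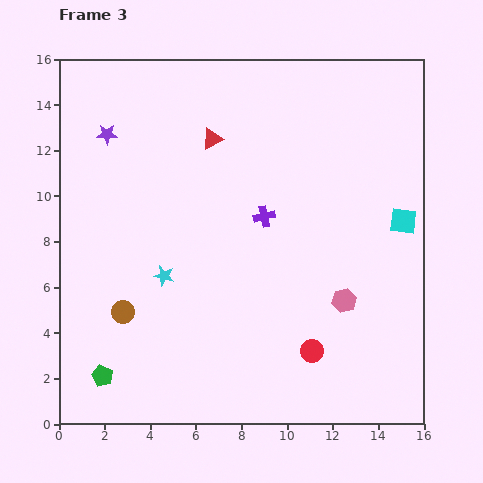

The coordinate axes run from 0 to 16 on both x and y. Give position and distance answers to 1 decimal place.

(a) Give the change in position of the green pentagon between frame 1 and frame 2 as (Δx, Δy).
(-2.8, -2.3)

The green pentagon was at (7.6, 6.7) in frame 1 and (4.8, 4.4) in frame 2.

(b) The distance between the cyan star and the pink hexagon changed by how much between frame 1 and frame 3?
-2.1

Distance in frame 1: 10.1. Distance in frame 3: 8.0.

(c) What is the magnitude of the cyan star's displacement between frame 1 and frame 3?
6.1

The cyan star moved from (3.0, 12.4) to (4.6, 6.5), a distance of √(1.6² + 5.9²) ≈ 6.1.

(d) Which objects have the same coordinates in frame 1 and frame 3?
none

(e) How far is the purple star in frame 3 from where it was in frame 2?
1.5

The purple star moved from (3.2, 13.7) to (2.1, 12.7), a distance of √(1.1² + 1.0²) ≈ 1.5.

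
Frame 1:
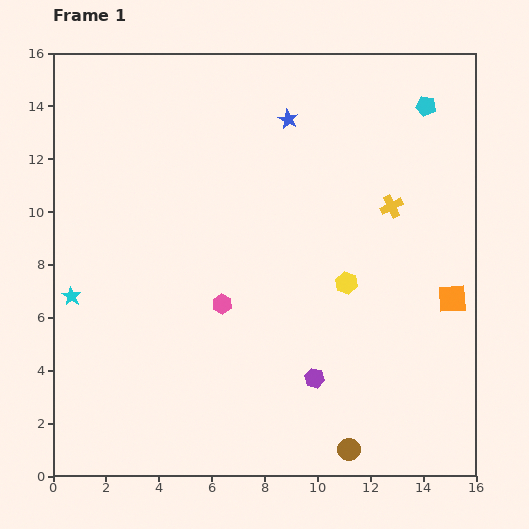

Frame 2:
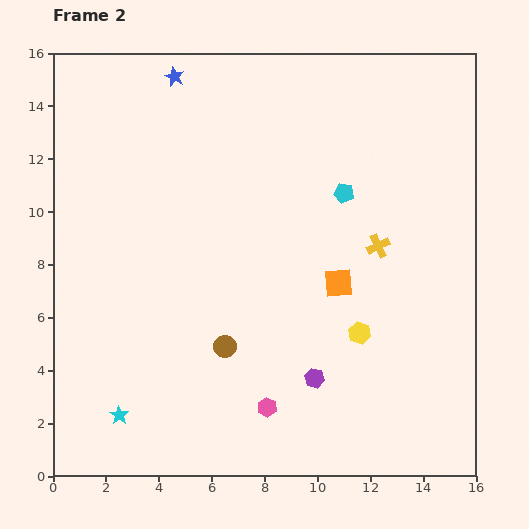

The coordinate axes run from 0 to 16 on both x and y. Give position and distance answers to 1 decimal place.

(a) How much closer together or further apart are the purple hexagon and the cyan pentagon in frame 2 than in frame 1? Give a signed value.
-4.0

Distance in frame 1: 11.1. Distance in frame 2: 7.1.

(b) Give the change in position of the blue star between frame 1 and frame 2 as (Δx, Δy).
(-4.3, 1.6)

The blue star was at (8.9, 13.5) in frame 1 and (4.6, 15.1) in frame 2.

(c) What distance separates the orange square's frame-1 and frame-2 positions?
4.3

The orange square moved from (15.1, 6.7) to (10.8, 7.3), a distance of √(4.3² + 0.6²) ≈ 4.3.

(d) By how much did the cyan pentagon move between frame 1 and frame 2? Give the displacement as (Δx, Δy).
(-3.1, -3.3)

The cyan pentagon was at (14.1, 14.0) in frame 1 and (11.0, 10.7) in frame 2.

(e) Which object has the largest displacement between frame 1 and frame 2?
the brown circle

(moved 6.1; next 4.8)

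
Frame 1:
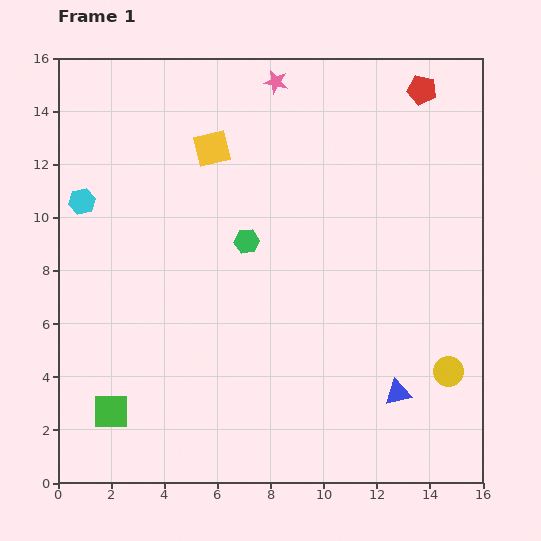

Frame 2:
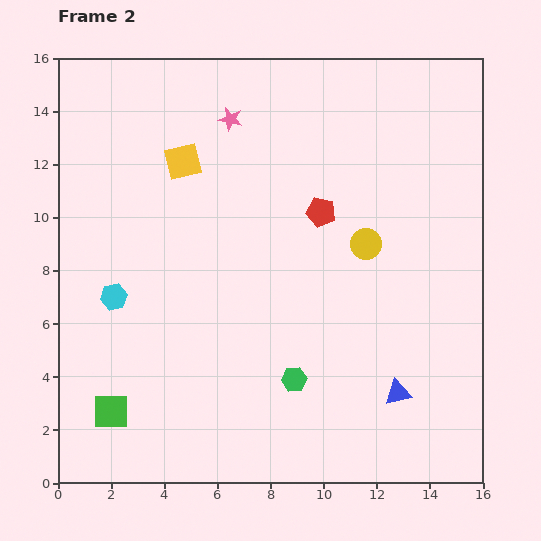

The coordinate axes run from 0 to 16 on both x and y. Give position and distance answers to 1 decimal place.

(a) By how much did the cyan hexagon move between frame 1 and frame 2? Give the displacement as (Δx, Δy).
(1.2, -3.6)

The cyan hexagon was at (0.9, 10.6) in frame 1 and (2.1, 7.0) in frame 2.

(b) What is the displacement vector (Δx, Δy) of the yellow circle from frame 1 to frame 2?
(-3.1, 4.8)

The yellow circle was at (14.7, 4.2) in frame 1 and (11.6, 9.0) in frame 2.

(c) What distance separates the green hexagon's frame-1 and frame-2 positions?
5.5

The green hexagon moved from (7.1, 9.1) to (8.9, 3.9), a distance of √(1.8² + 5.2²) ≈ 5.5.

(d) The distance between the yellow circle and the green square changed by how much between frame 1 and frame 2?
-1.3

Distance in frame 1: 12.8. Distance in frame 2: 11.5.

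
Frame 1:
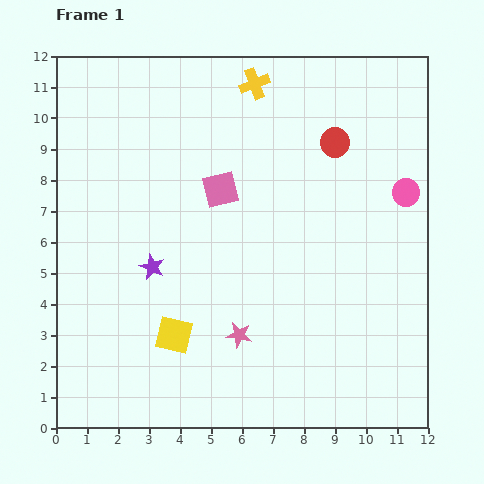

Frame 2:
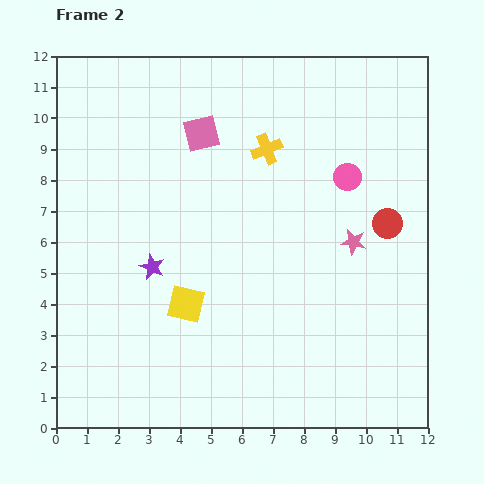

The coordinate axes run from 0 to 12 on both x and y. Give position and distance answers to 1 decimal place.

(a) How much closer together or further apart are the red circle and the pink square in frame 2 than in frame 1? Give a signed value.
+2.7

Distance in frame 1: 4.0. Distance in frame 2: 6.7.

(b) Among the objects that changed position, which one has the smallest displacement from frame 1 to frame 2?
the yellow square

(moved 1.1)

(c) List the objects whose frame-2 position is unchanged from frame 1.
the purple star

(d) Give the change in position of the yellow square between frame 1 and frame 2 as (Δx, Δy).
(0.4, 1.0)

The yellow square was at (3.8, 3.0) in frame 1 and (4.2, 4.0) in frame 2.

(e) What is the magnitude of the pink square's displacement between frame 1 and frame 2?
1.9

The pink square moved from (5.3, 7.7) to (4.7, 9.5), a distance of √(0.6² + 1.8²) ≈ 1.9.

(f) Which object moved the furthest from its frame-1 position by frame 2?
the pink star

(moved 4.8; next 3.1)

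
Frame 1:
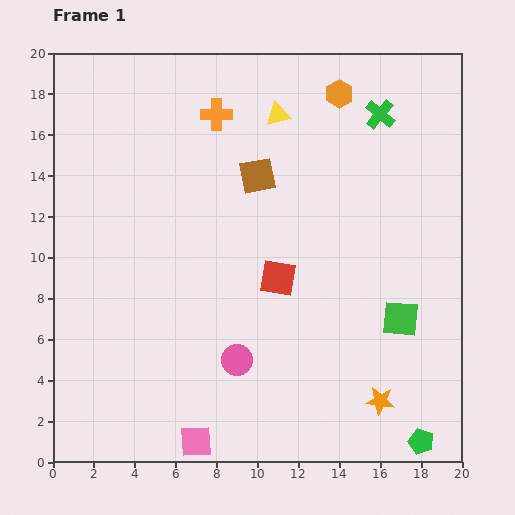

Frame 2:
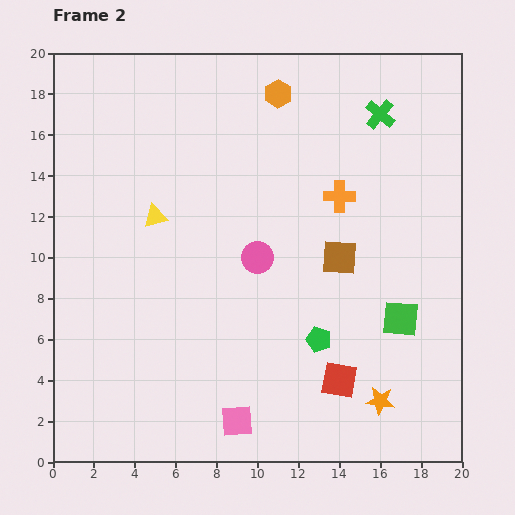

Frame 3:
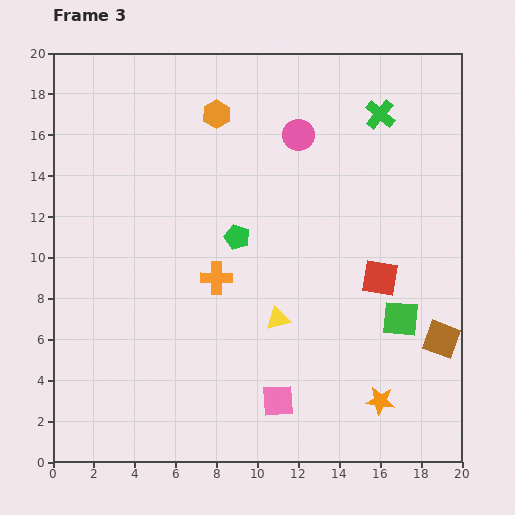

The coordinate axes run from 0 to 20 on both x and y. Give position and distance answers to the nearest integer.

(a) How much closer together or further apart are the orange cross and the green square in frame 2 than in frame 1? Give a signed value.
-6

Distance in frame 1: 13. Distance in frame 2: 7.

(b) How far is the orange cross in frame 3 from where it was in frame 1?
8

The orange cross moved from (8, 17) to (8, 9), a distance of √(0² + 8²) ≈ 8.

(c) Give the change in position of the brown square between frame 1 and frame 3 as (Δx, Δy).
(9, -8)

The brown square was at (10, 14) in frame 1 and (19, 6) in frame 3.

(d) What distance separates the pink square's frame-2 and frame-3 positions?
2

The pink square moved from (9, 2) to (11, 3), a distance of √(2² + 1²) ≈ 2.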